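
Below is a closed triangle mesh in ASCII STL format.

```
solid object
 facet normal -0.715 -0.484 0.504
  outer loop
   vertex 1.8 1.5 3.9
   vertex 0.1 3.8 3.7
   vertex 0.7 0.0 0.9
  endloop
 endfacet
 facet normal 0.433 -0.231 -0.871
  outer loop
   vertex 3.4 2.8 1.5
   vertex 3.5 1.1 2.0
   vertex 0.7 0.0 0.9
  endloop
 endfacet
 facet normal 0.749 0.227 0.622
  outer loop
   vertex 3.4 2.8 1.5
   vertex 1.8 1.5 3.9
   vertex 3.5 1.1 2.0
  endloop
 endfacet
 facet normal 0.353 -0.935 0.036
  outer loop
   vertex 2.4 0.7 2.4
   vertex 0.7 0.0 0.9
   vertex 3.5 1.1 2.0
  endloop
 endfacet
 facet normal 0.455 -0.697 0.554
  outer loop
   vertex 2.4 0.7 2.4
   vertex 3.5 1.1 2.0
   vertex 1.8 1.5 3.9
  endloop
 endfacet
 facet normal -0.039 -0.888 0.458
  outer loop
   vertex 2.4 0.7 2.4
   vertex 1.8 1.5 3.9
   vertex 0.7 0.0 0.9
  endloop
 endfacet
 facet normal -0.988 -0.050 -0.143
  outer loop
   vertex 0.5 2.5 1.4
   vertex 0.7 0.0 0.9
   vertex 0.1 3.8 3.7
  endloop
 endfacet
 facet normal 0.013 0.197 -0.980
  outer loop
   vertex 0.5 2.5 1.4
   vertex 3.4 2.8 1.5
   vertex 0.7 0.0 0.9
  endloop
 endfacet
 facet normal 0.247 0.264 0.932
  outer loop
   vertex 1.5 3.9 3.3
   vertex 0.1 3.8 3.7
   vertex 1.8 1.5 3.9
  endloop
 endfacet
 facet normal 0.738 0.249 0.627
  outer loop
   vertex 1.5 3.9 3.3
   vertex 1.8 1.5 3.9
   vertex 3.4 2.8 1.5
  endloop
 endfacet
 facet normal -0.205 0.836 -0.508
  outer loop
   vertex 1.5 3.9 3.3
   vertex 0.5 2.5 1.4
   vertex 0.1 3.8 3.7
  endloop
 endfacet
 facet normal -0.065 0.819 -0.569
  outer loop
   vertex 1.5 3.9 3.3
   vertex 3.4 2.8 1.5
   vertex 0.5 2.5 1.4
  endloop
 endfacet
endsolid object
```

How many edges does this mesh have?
18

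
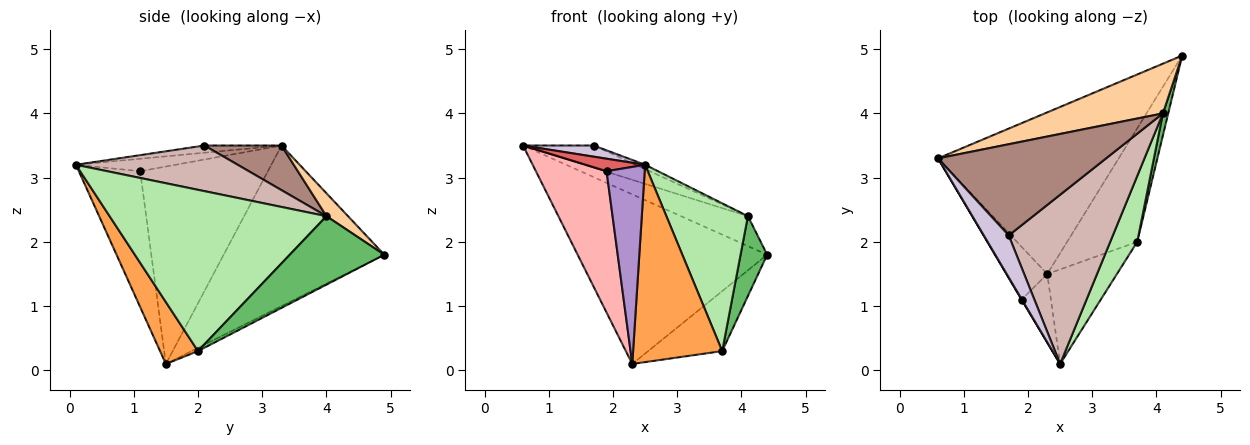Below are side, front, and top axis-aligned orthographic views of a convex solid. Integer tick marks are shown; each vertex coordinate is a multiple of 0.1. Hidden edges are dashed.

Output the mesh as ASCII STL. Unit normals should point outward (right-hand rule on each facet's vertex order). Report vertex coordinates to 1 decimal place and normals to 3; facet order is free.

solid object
 facet normal -0.523 0.617 -0.588
  outer loop
   vertex 2.3 1.5 0.1
   vertex 0.6 3.3 3.5
   vertex 4.4 4.9 1.8
  endloop
 endfacet
 facet normal -0.040 0.467 -0.883
  outer loop
   vertex 3.7 2.0 0.3
   vertex 2.3 1.5 0.1
   vertex 4.4 4.9 1.8
  endloop
 endfacet
 facet normal 0.358 -0.842 -0.403
  outer loop
   vertex 3.7 2.0 0.3
   vertex 2.5 0.1 3.2
   vertex 2.3 1.5 0.1
  endloop
 endfacet
 facet normal 0.164 0.509 0.845
  outer loop
   vertex 4.1 4.0 2.4
   vertex 4.4 4.9 1.8
   vertex 0.6 3.3 3.5
  endloop
 endfacet
 facet normal 0.960 -0.270 0.075
  outer loop
   vertex 4.1 4.0 2.4
   vertex 3.7 2.0 0.3
   vertex 4.4 4.9 1.8
  endloop
 endfacet
 facet normal 0.925 -0.348 0.155
  outer loop
   vertex 4.1 4.0 2.4
   vertex 2.5 0.1 3.2
   vertex 3.7 2.0 0.3
  endloop
 endfacet
 facet normal -0.858 -0.512 0.028
  outer loop
   vertex 1.9 1.1 3.1
   vertex 2.5 0.1 3.2
   vertex 0.6 3.3 3.5
  endloop
 endfacet
 facet normal -0.861 -0.476 -0.178
  outer loop
   vertex 1.9 1.1 3.1
   vertex 0.6 3.3 3.5
   vertex 2.3 1.5 0.1
  endloop
 endfacet
 facet normal -0.835 -0.519 -0.181
  outer loop
   vertex 1.9 1.1 3.1
   vertex 2.3 1.5 0.1
   vertex 2.5 0.1 3.2
  endloop
 endfacet
 facet normal -0.270 -0.248 0.930
  outer loop
   vertex 1.7 2.1 3.5
   vertex 0.6 3.3 3.5
   vertex 2.5 0.1 3.2
  endloop
 endfacet
 facet normal 0.250 0.229 0.941
  outer loop
   vertex 1.7 2.1 3.5
   vertex 4.1 4.0 2.4
   vertex 0.6 3.3 3.5
  endloop
 endfacet
 facet normal 0.401 0.023 0.916
  outer loop
   vertex 1.7 2.1 3.5
   vertex 2.5 0.1 3.2
   vertex 4.1 4.0 2.4
  endloop
 endfacet
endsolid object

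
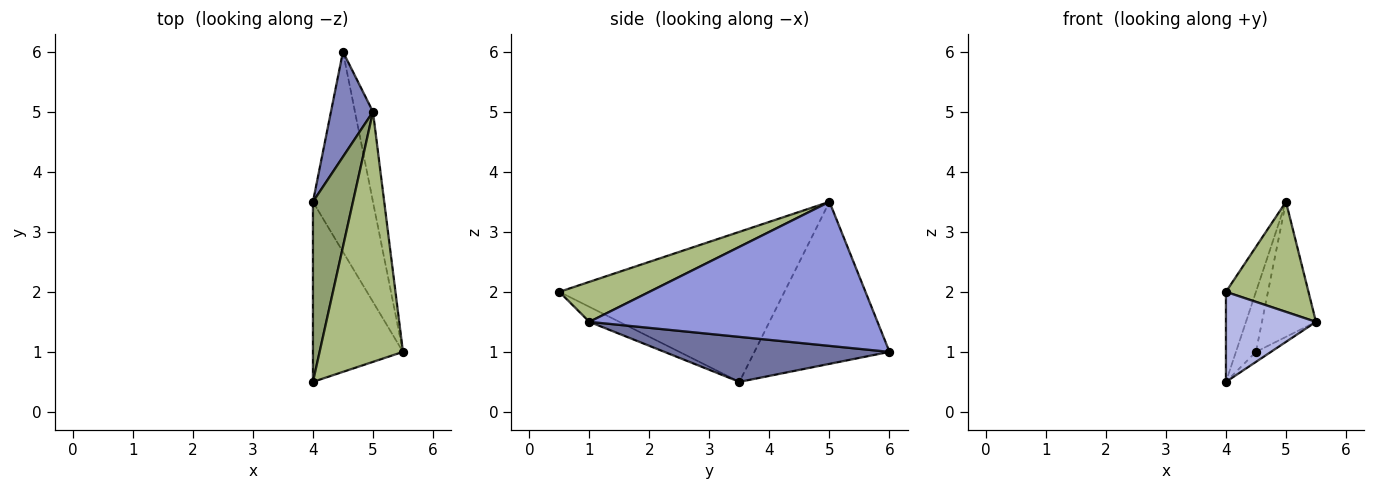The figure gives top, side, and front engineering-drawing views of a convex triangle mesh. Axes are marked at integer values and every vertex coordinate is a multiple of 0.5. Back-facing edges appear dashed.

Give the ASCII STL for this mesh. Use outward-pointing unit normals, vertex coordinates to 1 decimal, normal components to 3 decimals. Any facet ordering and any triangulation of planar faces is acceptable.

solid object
 facet normal 0.600 0.040 -0.799
  outer loop
   vertex 4.5 6.0 1.0
   vertex 5.5 1.0 1.5
   vertex 4.0 3.5 0.5
  endloop
 endfacet
 facet normal -0.958 0.142 0.248
  outer loop
   vertex 5.0 5.0 3.5
   vertex 4.5 6.0 1.0
   vertex 4.0 3.5 0.5
  endloop
 endfacet
 facet normal 0.976 0.183 -0.122
  outer loop
   vertex 5.0 5.0 3.5
   vertex 5.5 1.0 1.5
   vertex 4.5 6.0 1.0
  endloop
 endfacet
 facet normal -0.147 -0.442 -0.885
  outer loop
   vertex 4.0 0.5 2.0
   vertex 4.0 3.5 0.5
   vertex 5.5 1.0 1.5
  endloop
 endfacet
 facet normal -0.958 0.128 0.256
  outer loop
   vertex 4.0 0.5 2.0
   vertex 5.0 5.0 3.5
   vertex 4.0 3.5 0.5
  endloop
 endfacet
 facet normal 0.402 -0.369 0.838
  outer loop
   vertex 4.0 0.5 2.0
   vertex 5.5 1.0 1.5
   vertex 5.0 5.0 3.5
  endloop
 endfacet
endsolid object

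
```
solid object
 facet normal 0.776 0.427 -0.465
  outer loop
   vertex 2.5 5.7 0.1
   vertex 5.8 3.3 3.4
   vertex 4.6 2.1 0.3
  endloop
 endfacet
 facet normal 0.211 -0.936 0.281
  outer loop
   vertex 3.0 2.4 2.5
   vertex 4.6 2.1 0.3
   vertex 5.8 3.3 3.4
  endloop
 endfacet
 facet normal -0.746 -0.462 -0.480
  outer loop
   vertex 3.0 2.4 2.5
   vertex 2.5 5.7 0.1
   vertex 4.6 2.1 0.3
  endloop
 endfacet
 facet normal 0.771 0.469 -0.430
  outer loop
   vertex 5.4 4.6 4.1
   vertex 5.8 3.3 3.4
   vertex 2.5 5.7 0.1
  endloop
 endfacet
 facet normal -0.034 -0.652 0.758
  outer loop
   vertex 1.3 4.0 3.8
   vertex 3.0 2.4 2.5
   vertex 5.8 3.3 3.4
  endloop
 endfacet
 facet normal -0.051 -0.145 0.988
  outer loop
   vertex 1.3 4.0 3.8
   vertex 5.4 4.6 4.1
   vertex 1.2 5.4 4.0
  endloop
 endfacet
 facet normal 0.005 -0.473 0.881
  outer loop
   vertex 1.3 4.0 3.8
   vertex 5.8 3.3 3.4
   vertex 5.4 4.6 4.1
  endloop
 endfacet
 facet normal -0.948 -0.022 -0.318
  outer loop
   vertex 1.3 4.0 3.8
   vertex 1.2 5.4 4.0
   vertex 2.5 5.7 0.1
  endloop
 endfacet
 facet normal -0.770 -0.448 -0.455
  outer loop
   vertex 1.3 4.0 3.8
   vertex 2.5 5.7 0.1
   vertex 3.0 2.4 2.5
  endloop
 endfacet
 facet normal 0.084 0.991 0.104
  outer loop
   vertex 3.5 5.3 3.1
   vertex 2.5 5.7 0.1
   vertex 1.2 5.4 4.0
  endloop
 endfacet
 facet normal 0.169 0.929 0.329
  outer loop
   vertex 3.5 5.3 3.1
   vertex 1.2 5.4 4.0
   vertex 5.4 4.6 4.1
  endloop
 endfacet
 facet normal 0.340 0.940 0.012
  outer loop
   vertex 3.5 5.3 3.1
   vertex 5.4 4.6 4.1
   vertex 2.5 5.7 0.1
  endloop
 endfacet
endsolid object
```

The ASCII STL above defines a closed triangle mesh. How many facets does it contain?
12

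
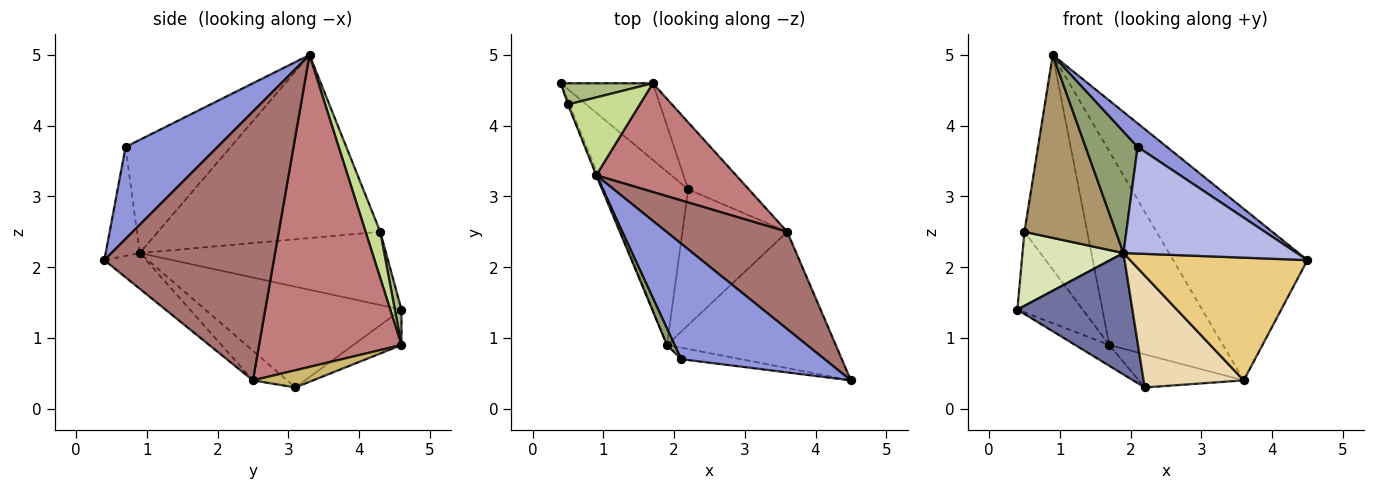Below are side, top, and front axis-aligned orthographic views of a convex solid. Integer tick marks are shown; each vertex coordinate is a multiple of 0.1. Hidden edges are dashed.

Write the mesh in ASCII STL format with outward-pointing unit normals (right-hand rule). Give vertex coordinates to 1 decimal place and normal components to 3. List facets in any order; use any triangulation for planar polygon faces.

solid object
 facet normal -0.699 -0.410 -0.585
  outer loop
   vertex 1.9 0.9 2.2
   vertex 0.4 4.6 1.4
   vertex 2.2 3.1 0.3
  endloop
 endfacet
 facet normal -0.348 0.246 -0.905
  outer loop
   vertex 1.7 4.6 0.9
   vertex 2.2 3.1 0.3
   vertex 0.4 4.6 1.4
  endloop
 endfacet
 facet normal 0.532 -0.169 0.830
  outer loop
   vertex 2.1 0.7 3.7
   vertex 4.5 0.4 2.1
   vertex 0.9 3.3 5.0
  endloop
 endfacet
 facet normal -0.192 -0.976 -0.105
  outer loop
   vertex 2.1 0.7 3.7
   vertex 1.9 0.9 2.2
   vertex 4.5 0.4 2.1
  endloop
 endfacet
 facet normal -0.895 -0.443 0.060
  outer loop
   vertex 2.1 0.7 3.7
   vertex 0.9 3.3 5.0
   vertex 1.9 0.9 2.2
  endloop
 endfacet
 facet normal 0.098 0.962 0.254
  outer loop
   vertex 0.5 4.3 2.5
   vertex 1.7 4.6 0.9
   vertex 0.4 4.6 1.4
  endloop
 endfacet
 facet normal 0.214 0.918 0.333
  outer loop
   vertex 0.5 4.3 2.5
   vertex 0.9 3.3 5.0
   vertex 1.7 4.6 0.9
  endloop
 endfacet
 facet normal -0.925 -0.379 -0.019
  outer loop
   vertex 0.5 4.3 2.5
   vertex 0.4 4.6 1.4
   vertex 1.9 0.9 2.2
  endloop
 endfacet
 facet normal -0.925 -0.380 -0.004
  outer loop
   vertex 0.5 4.3 2.5
   vertex 1.9 0.9 2.2
   vertex 0.9 3.3 5.0
  endloop
 endfacet
 facet normal 0.246 0.430 -0.869
  outer loop
   vertex 3.6 2.5 0.4
   vertex 2.2 3.1 0.3
   vertex 1.7 4.6 0.9
  endloop
 endfacet
 facet normal -0.155 -0.661 -0.734
  outer loop
   vertex 3.6 2.5 0.4
   vertex 4.5 0.4 2.1
   vertex 1.9 0.9 2.2
  endloop
 endfacet
 facet normal -0.213 -0.622 -0.754
  outer loop
   vertex 3.6 2.5 0.4
   vertex 1.9 0.9 2.2
   vertex 2.2 3.1 0.3
  endloop
 endfacet
 facet normal 0.739 0.586 0.332
  outer loop
   vertex 3.6 2.5 0.4
   vertex 0.9 3.3 5.0
   vertex 4.5 0.4 2.1
  endloop
 endfacet
 facet normal 0.738 0.589 0.331
  outer loop
   vertex 3.6 2.5 0.4
   vertex 1.7 4.6 0.9
   vertex 0.9 3.3 5.0
  endloop
 endfacet
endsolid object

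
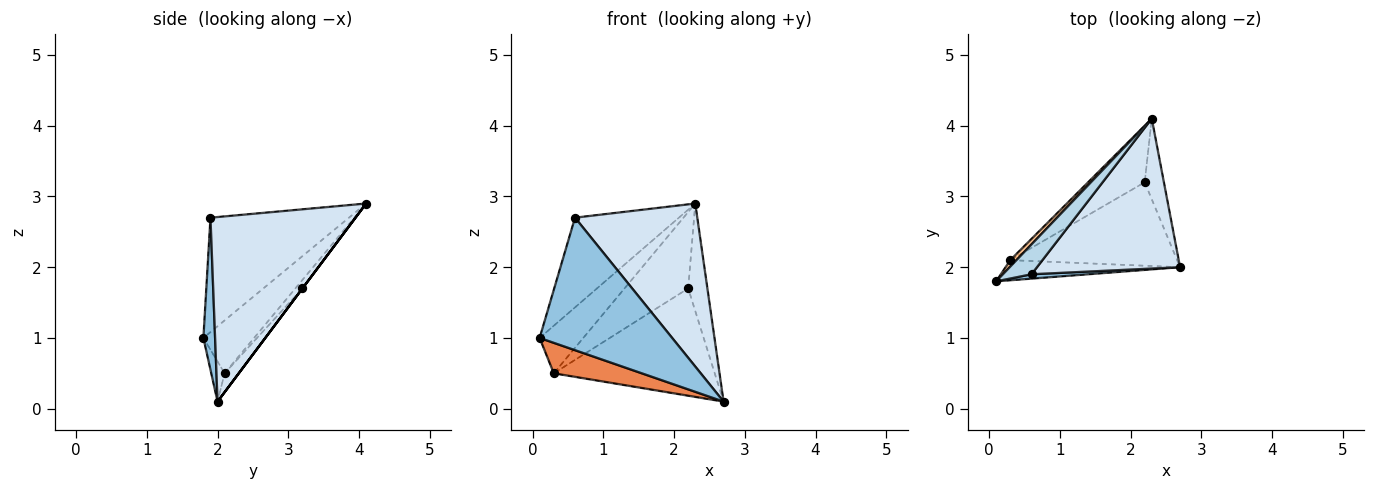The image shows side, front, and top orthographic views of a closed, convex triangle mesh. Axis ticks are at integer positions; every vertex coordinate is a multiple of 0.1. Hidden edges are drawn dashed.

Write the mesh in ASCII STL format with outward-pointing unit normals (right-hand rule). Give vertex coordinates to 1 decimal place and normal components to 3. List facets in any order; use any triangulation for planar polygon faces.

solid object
 facet normal 0.000 0.800 -0.600
  outer loop
   vertex 2.2 3.2 1.7
   vertex 2.3 4.1 2.9
   vertex 2.7 2.0 0.1
  endloop
 endfacet
 facet normal 0.088 -0.996 0.033
  outer loop
   vertex 0.6 1.9 2.7
   vertex 0.1 1.8 1.0
   vertex 2.7 2.0 0.1
  endloop
 endfacet
 facet normal -0.784 0.588 0.196
  outer loop
   vertex 0.6 1.9 2.7
   vertex 2.3 4.1 2.9
   vertex 0.1 1.8 1.0
  endloop
 endfacet
 facet normal 0.658 -0.555 0.510
  outer loop
   vertex 0.6 1.9 2.7
   vertex 2.7 2.0 0.1
   vertex 2.3 4.1 2.9
  endloop
 endfacet
 facet normal -0.126 -0.828 -0.547
  outer loop
   vertex 0.3 2.1 0.5
   vertex 2.7 2.0 0.1
   vertex 0.1 1.8 1.0
  endloop
 endfacet
 facet normal -0.069 0.788 -0.612
  outer loop
   vertex 0.3 2.1 0.5
   vertex 2.2 3.2 1.7
   vertex 2.7 2.0 0.1
  endloop
 endfacet
 facet normal -0.755 0.650 0.088
  outer loop
   vertex 0.3 2.1 0.5
   vertex 0.1 1.8 1.0
   vertex 2.3 4.1 2.9
  endloop
 endfacet
 facet normal -0.089 0.800 -0.593
  outer loop
   vertex 0.3 2.1 0.5
   vertex 2.3 4.1 2.9
   vertex 2.2 3.2 1.7
  endloop
 endfacet
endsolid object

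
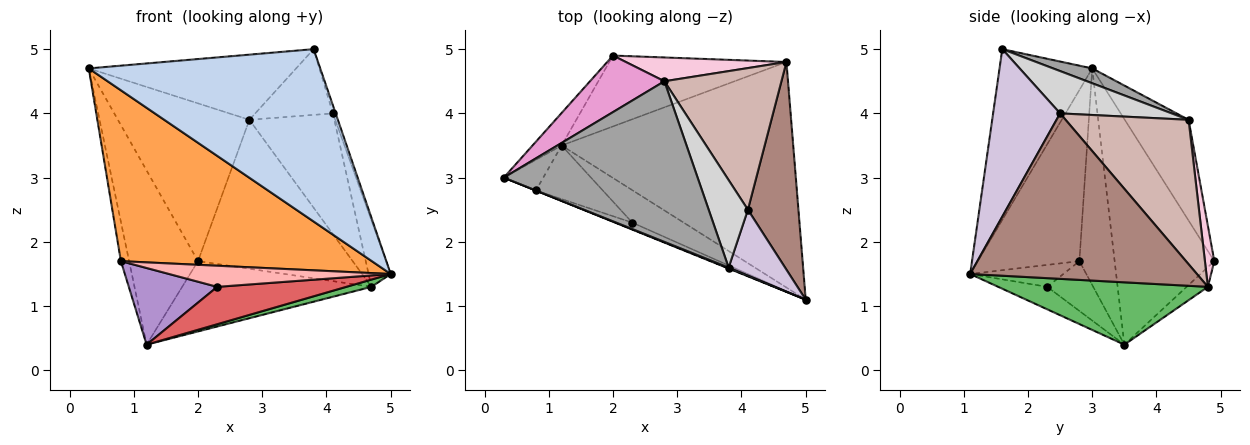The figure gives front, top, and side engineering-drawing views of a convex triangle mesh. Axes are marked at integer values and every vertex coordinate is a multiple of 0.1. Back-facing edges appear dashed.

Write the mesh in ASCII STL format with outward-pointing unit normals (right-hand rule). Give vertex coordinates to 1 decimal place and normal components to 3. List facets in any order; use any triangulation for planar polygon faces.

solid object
 facet normal -0.818 0.565 -0.105
  outer loop
   vertex 1.2 3.5 0.4
   vertex 0.3 3.0 4.7
   vertex 2.0 4.9 1.7
  endloop
 endfacet
 facet normal -0.372 -0.928 0.005
  outer loop
   vertex 3.8 1.6 5.0
   vertex 0.3 3.0 4.7
   vertex 5.0 1.1 1.5
  endloop
 endfacet
 facet normal -0.375 -0.927 -0.001
  outer loop
   vertex 0.8 2.8 1.7
   vertex 5.0 1.1 1.5
   vertex 0.3 3.0 4.7
  endloop
 endfacet
 facet normal -0.959 0.223 -0.175
  outer loop
   vertex 0.8 2.8 1.7
   vertex 0.3 3.0 4.7
   vertex 1.2 3.5 0.4
  endloop
 endfacet
 facet normal 0.260 -0.031 -0.965
  outer loop
   vertex 4.7 4.8 1.3
   vertex 5.0 1.1 1.5
   vertex 1.2 3.5 0.4
  endloop
 endfacet
 facet normal -0.079 0.702 -0.708
  outer loop
   vertex 4.7 4.8 1.3
   vertex 1.2 3.5 0.4
   vertex 2.0 4.9 1.7
  endloop
 endfacet
 facet normal -0.276 -0.726 -0.630
  outer loop
   vertex 2.3 2.3 1.3
   vertex 1.2 3.5 0.4
   vertex 5.0 1.1 1.5
  endloop
 endfacet
 facet normal -0.371 -0.883 -0.288
  outer loop
   vertex 2.3 2.3 1.3
   vertex 5.0 1.1 1.5
   vertex 0.8 2.8 1.7
  endloop
 endfacet
 facet normal -0.392 -0.754 -0.527
  outer loop
   vertex 2.3 2.3 1.3
   vertex 0.8 2.8 1.7
   vertex 1.2 3.5 0.4
  endloop
 endfacet
 facet normal 0.947 0.039 0.319
  outer loop
   vertex 4.1 2.5 4.0
   vertex 3.8 1.6 5.0
   vertex 5.0 1.1 1.5
  endloop
 endfacet
 facet normal 0.952 0.093 0.291
  outer loop
   vertex 4.1 2.5 4.0
   vertex 5.0 1.1 1.5
   vertex 4.7 4.8 1.3
  endloop
 endfacet
 facet normal 0.685 0.473 0.555
  outer loop
   vertex 2.8 4.5 3.9
   vertex 4.1 2.5 4.0
   vertex 4.7 4.8 1.3
  endloop
 endfacet
 facet normal -0.416 0.856 0.307
  outer loop
   vertex 2.8 4.5 3.9
   vertex 2.0 4.9 1.7
   vertex 0.3 3.0 4.7
  endloop
 endfacet
 facet normal 0.060 0.986 0.157
  outer loop
   vertex 2.8 4.5 3.9
   vertex 4.7 4.8 1.3
   vertex 2.0 4.9 1.7
  endloop
 endfacet
 facet normal 0.071 0.375 0.924
  outer loop
   vertex 2.8 4.5 3.9
   vertex 0.3 3.0 4.7
   vertex 3.8 1.6 5.0
  endloop
 endfacet
 facet normal 0.653 0.455 0.605
  outer loop
   vertex 2.8 4.5 3.9
   vertex 3.8 1.6 5.0
   vertex 4.1 2.5 4.0
  endloop
 endfacet
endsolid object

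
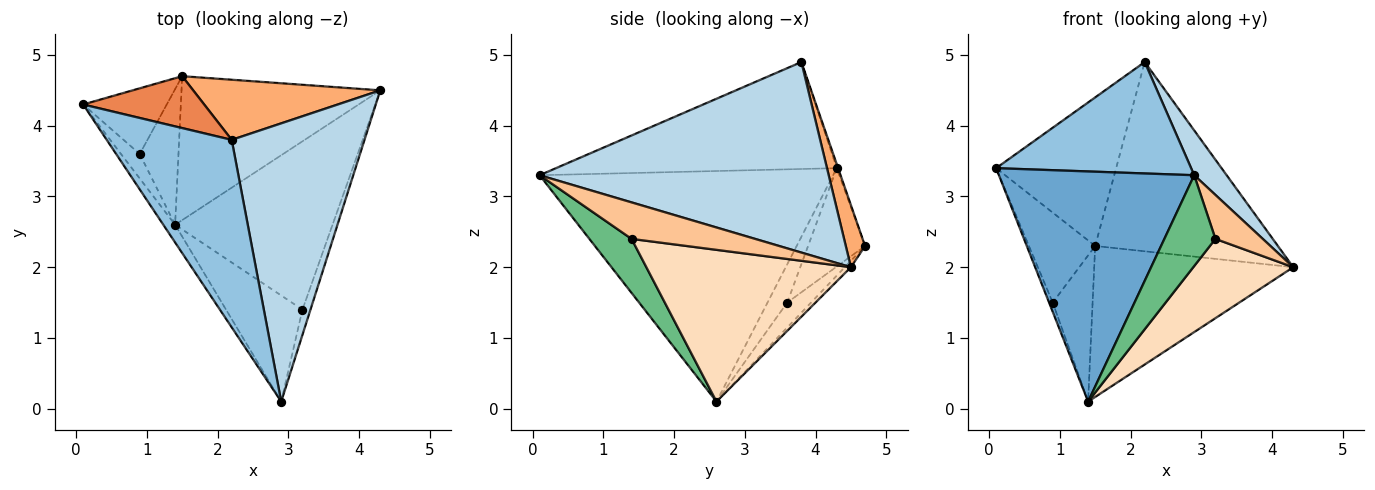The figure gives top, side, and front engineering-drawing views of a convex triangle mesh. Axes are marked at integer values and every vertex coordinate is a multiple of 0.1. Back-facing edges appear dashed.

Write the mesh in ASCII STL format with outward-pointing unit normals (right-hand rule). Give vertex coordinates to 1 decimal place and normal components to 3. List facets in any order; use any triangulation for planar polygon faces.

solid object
 facet normal -0.832 -0.553 -0.043
  outer loop
   vertex 1.4 2.6 0.1
   vertex 2.9 0.1 3.3
   vertex 0.1 4.3 3.4
  endloop
 endfacet
 facet normal -0.593 -0.412 0.692
  outer loop
   vertex 2.2 3.8 4.9
   vertex 0.1 4.3 3.4
   vertex 2.9 0.1 3.3
  endloop
 endfacet
 facet normal 0.817 -0.092 0.569
  outer loop
   vertex 2.2 3.8 4.9
   vertex 2.9 0.1 3.3
   vertex 4.3 4.5 2.0
  endloop
 endfacet
 facet normal -0.022 0.724 -0.690
  outer loop
   vertex 1.5 4.7 2.3
   vertex 4.3 4.5 2.0
   vertex 1.4 2.6 0.1
  endloop
 endfacet
 facet normal -0.011 0.944 0.330
  outer loop
   vertex 1.5 4.7 2.3
   vertex 0.1 4.3 3.4
   vertex 2.2 3.8 4.9
  endloop
 endfacet
 facet normal 0.100 0.948 0.301
  outer loop
   vertex 1.5 4.7 2.3
   vertex 2.2 3.8 4.9
   vertex 4.3 4.5 2.0
  endloop
 endfacet
 facet normal 0.915 -0.351 -0.201
  outer loop
   vertex 3.2 1.4 2.4
   vertex 4.3 4.5 2.0
   vertex 2.9 0.1 3.3
  endloop
 endfacet
 facet normal 0.657 -0.321 -0.682
  outer loop
   vertex 3.2 1.4 2.4
   vertex 1.4 2.6 0.1
   vertex 4.3 4.5 2.0
  endloop
 endfacet
 facet normal 0.473 -0.573 -0.669
  outer loop
   vertex 3.2 1.4 2.4
   vertex 2.9 0.1 3.3
   vertex 1.4 2.6 0.1
  endloop
 endfacet
 facet normal -0.886 0.164 -0.433
  outer loop
   vertex 0.9 3.6 1.5
   vertex 1.4 2.6 0.1
   vertex 0.1 4.3 3.4
  endloop
 endfacet
 facet normal -0.570 0.663 -0.485
  outer loop
   vertex 0.9 3.6 1.5
   vertex 0.1 4.3 3.4
   vertex 1.5 4.7 2.3
  endloop
 endfacet
 facet normal -0.401 0.672 -0.623
  outer loop
   vertex 0.9 3.6 1.5
   vertex 1.5 4.7 2.3
   vertex 1.4 2.6 0.1
  endloop
 endfacet
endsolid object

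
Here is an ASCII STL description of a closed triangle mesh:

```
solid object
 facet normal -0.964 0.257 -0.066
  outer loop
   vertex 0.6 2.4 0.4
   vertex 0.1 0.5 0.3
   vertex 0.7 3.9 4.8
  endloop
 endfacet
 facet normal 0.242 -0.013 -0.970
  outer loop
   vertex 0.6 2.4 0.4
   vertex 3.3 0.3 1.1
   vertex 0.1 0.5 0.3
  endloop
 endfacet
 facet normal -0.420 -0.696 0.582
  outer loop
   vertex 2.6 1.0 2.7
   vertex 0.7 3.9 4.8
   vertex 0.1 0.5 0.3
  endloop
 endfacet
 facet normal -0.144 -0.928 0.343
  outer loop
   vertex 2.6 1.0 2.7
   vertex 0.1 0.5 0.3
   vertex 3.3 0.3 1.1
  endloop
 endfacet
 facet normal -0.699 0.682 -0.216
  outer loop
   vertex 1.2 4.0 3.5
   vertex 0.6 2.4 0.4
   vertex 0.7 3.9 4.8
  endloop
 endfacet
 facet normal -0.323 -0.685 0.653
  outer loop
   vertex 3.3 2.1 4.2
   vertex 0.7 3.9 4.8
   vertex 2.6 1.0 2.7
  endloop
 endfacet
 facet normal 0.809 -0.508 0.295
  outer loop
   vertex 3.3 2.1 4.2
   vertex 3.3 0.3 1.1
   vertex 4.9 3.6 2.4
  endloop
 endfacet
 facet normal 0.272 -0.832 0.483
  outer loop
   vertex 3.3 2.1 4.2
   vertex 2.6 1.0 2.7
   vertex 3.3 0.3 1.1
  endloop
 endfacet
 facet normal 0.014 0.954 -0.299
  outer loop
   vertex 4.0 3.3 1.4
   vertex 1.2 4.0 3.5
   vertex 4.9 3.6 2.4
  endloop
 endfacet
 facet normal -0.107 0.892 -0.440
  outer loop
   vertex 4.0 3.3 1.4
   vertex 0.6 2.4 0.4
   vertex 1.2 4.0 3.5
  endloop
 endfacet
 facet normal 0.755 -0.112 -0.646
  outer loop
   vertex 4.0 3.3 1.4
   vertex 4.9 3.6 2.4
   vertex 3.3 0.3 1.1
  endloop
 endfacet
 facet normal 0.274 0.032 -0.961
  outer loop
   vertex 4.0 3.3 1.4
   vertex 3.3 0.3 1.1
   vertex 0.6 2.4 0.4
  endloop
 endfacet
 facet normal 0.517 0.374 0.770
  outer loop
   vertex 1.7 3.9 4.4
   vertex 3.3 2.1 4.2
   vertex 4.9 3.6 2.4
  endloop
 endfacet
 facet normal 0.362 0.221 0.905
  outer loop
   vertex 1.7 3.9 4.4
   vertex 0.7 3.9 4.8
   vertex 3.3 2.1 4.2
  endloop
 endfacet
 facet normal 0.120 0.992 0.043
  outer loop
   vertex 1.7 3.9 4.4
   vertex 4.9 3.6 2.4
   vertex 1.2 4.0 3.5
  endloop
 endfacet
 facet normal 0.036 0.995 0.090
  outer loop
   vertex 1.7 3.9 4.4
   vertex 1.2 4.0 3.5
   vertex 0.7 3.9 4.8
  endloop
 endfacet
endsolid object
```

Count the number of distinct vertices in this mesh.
10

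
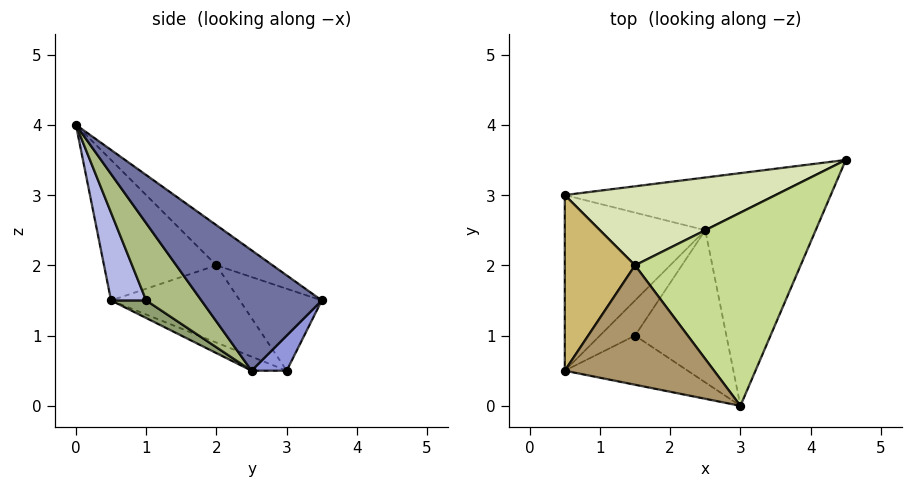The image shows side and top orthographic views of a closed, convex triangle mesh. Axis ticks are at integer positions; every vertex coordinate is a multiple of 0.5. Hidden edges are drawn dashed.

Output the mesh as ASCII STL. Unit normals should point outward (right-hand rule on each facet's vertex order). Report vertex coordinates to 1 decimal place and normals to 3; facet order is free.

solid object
 facet normal 0.576 -0.624 -0.528
  outer loop
   vertex 2.5 2.5 0.5
   vertex 4.5 3.5 1.5
   vertex 3.0 0.0 4.0
  endloop
 endfacet
 facet normal -0.092 -0.370 -0.925
  outer loop
   vertex 0.5 3.0 0.5
   vertex 2.5 2.5 0.5
   vertex 0.5 0.5 1.5
  endloop
 endfacet
 facet normal 0.137 0.549 -0.824
  outer loop
   vertex 0.5 3.0 0.5
   vertex 4.5 3.5 1.5
   vertex 2.5 2.5 0.5
  endloop
 endfacet
 facet normal 0.379 -0.758 -0.531
  outer loop
   vertex 1.5 1.0 1.5
   vertex 3.0 0.0 4.0
   vertex 0.5 0.5 1.5
  endloop
 endfacet
 facet normal 0.333 -0.667 -0.667
  outer loop
   vertex 1.5 1.0 1.5
   vertex 0.5 0.5 1.5
   vertex 2.5 2.5 0.5
  endloop
 endfacet
 facet normal 0.471 -0.685 -0.556
  outer loop
   vertex 1.5 1.0 1.5
   vertex 2.5 2.5 0.5
   vertex 3.0 0.0 4.0
  endloop
 endfacet
 facet normal -0.184 0.622 0.761
  outer loop
   vertex 1.5 2.0 2.0
   vertex 3.0 0.0 4.0
   vertex 4.5 3.5 1.5
  endloop
 endfacet
 facet normal -0.252 0.719 0.647
  outer loop
   vertex 1.5 2.0 2.0
   vertex 4.5 3.5 1.5
   vertex 0.5 3.0 0.5
  endloop
 endfacet
 facet normal -0.670 0.209 0.712
  outer loop
   vertex 1.5 2.0 2.0
   vertex 0.5 0.5 1.5
   vertex 3.0 0.0 4.0
  endloop
 endfacet
 facet normal -0.715 0.260 0.650
  outer loop
   vertex 1.5 2.0 2.0
   vertex 0.5 3.0 0.5
   vertex 0.5 0.5 1.5
  endloop
 endfacet
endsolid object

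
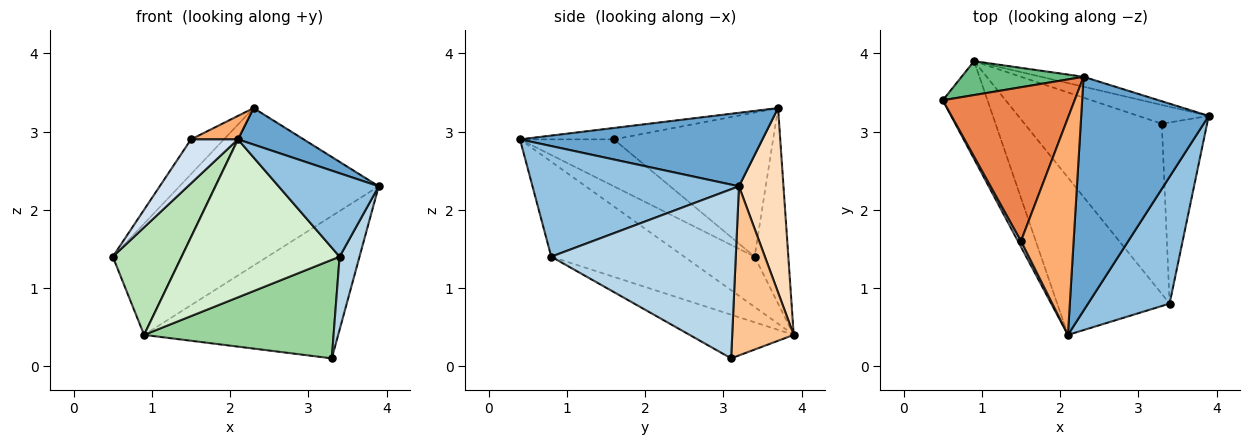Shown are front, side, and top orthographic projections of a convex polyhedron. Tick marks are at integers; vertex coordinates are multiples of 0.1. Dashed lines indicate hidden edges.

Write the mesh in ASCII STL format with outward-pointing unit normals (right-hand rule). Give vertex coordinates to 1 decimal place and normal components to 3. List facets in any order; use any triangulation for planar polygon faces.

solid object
 facet normal 0.495 -0.134 0.859
  outer loop
   vertex 2.3 3.7 3.3
   vertex 2.1 0.4 2.9
   vertex 3.9 3.2 2.3
  endloop
 endfacet
 facet normal 0.750 -0.364 0.553
  outer loop
   vertex 3.4 0.8 1.4
   vertex 3.9 3.2 2.3
   vertex 2.1 0.4 2.9
  endloop
 endfacet
 facet normal 0.961 -0.104 -0.257
  outer loop
   vertex 3.4 0.8 1.4
   vertex 3.3 3.1 0.1
   vertex 3.9 3.2 2.3
  endloop
 endfacet
 facet normal -0.893 -0.446 0.060
  outer loop
   vertex 1.5 1.6 2.9
   vertex 0.5 3.4 1.4
   vertex 2.1 0.4 2.9
  endloop
 endfacet
 facet normal -0.729 0.151 0.667
  outer loop
   vertex 1.5 1.6 2.9
   vertex 2.3 3.7 3.3
   vertex 0.5 3.4 1.4
  endloop
 endfacet
 facet normal -0.210 -0.105 0.972
  outer loop
   vertex 1.5 1.6 2.9
   vertex 2.1 0.4 2.9
   vertex 2.3 3.7 3.3
  endloop
 endfacet
 facet normal 0.300 0.946 -0.125
  outer loop
   vertex 0.9 3.9 0.4
   vertex 3.9 3.2 2.3
   vertex 3.3 3.1 0.1
  endloop
 endfacet
 facet normal 0.263 0.963 -0.061
  outer loop
   vertex 0.9 3.9 0.4
   vertex 2.3 3.7 3.3
   vertex 3.9 3.2 2.3
  endloop
 endfacet
 facet normal -0.423 0.867 0.264
  outer loop
   vertex 0.9 3.9 0.4
   vertex 0.5 3.4 1.4
   vertex 2.3 3.7 3.3
  endloop
 endfacet
 facet normal -0.265 -0.483 -0.834
  outer loop
   vertex 0.9 3.9 0.4
   vertex 3.3 3.1 0.1
   vertex 3.4 0.8 1.4
  endloop
 endfacet
 facet normal -0.603 -0.590 -0.536
  outer loop
   vertex 0.9 3.9 0.4
   vertex 2.1 0.4 2.9
   vertex 0.5 3.4 1.4
  endloop
 endfacet
 facet normal -0.512 -0.609 -0.606
  outer loop
   vertex 0.9 3.9 0.4
   vertex 3.4 0.8 1.4
   vertex 2.1 0.4 2.9
  endloop
 endfacet
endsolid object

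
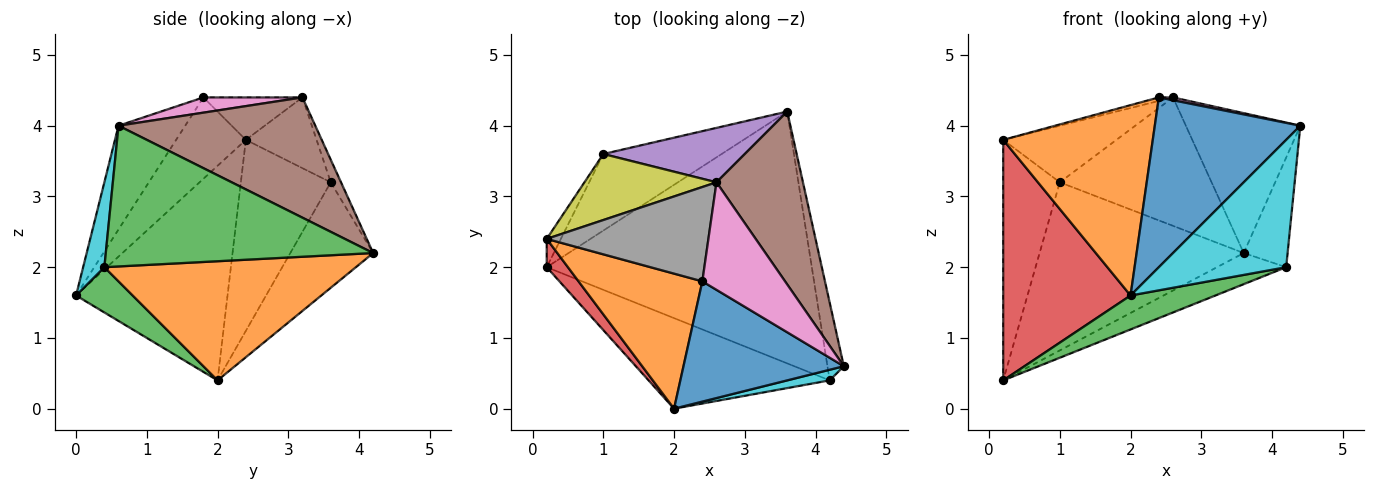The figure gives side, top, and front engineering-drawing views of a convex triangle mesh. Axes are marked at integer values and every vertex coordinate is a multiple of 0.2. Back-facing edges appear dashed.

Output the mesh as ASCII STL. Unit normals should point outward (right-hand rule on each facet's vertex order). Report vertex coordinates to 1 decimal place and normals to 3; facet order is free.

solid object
 facet normal -0.347 0.854 -0.389
  outer loop
   vertex 1.0 3.6 3.2
   vertex 3.6 4.2 2.2
   vertex 0.2 2.0 0.4
  endloop
 endfacet
 facet normal 0.407 0.112 -0.906
  outer loop
   vertex 4.2 0.4 2.0
   vertex 0.2 2.0 0.4
   vertex 3.6 4.2 2.2
  endloop
 endfacet
 facet normal 0.980 0.161 -0.114
  outer loop
   vertex 4.2 0.4 2.0
   vertex 3.6 4.2 2.2
   vertex 4.4 0.6 4.0
  endloop
 endfacet
 facet normal -0.845 0.532 -0.063
  outer loop
   vertex 0.2 2.4 3.8
   vertex 1.0 3.6 3.2
   vertex 0.2 2.0 0.4
  endloop
 endfacet
 facet normal -0.062 0.919 0.389
  outer loop
   vertex 2.6 3.2 4.4
   vertex 3.6 4.2 2.2
   vertex 1.0 3.6 3.2
  endloop
 endfacet
 facet normal 0.734 0.427 0.528
  outer loop
   vertex 2.6 3.2 4.4
   vertex 4.4 0.6 4.0
   vertex 3.6 4.2 2.2
  endloop
 endfacet
 facet normal 0.181 -0.026 0.983
  outer loop
   vertex 2.6 3.2 4.4
   vertex 2.4 1.8 4.4
   vertex 4.4 0.6 4.0
  endloop
 endfacet
 facet normal -0.254 0.036 0.967
  outer loop
   vertex 2.6 3.2 4.4
   vertex 0.2 2.4 3.8
   vertex 2.4 1.8 4.4
  endloop
 endfacet
 facet normal -0.377 0.603 0.703
  outer loop
   vertex 2.6 3.2 4.4
   vertex 1.0 3.6 3.2
   vertex 0.2 2.4 3.8
  endloop
 endfacet
 facet normal 0.164 -0.983 0.082
  outer loop
   vertex 2.0 0.0 1.6
   vertex 4.2 0.4 2.0
   vertex 4.4 0.6 4.0
  endloop
 endfacet
 facet normal -0.350 -0.764 0.541
  outer loop
   vertex 2.0 0.0 1.6
   vertex 4.4 0.6 4.0
   vertex 2.4 1.8 4.4
  endloop
 endfacet
 facet normal -0.355 -0.762 0.541
  outer loop
   vertex 2.0 0.0 1.6
   vertex 2.4 1.8 4.4
   vertex 0.2 2.4 3.8
  endloop
 endfacet
 facet normal 0.228 -0.342 -0.912
  outer loop
   vertex 2.0 0.0 1.6
   vertex 0.2 2.0 0.4
   vertex 4.2 0.4 2.0
  endloop
 endfacet
 facet normal -0.763 -0.642 0.075
  outer loop
   vertex 2.0 0.0 1.6
   vertex 0.2 2.4 3.8
   vertex 0.2 2.0 0.4
  endloop
 endfacet
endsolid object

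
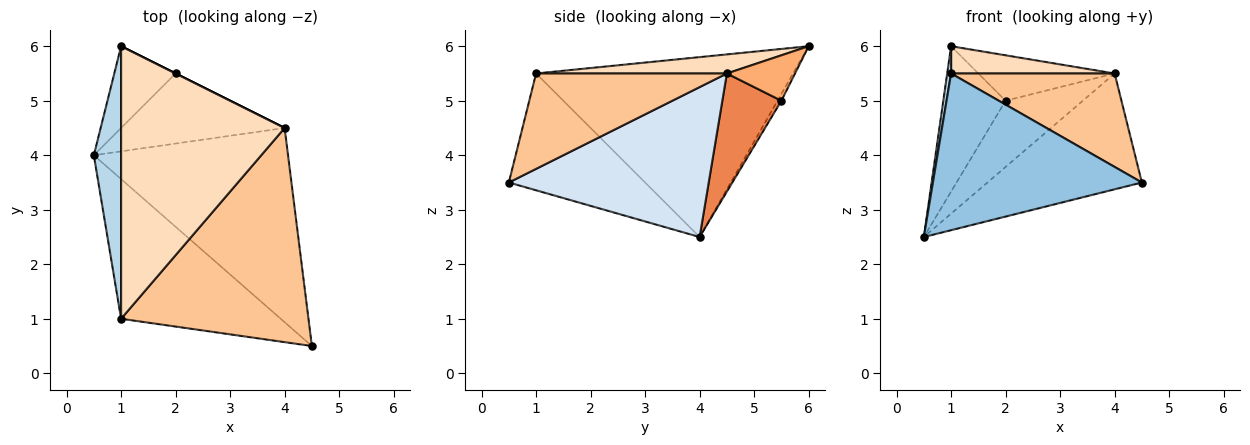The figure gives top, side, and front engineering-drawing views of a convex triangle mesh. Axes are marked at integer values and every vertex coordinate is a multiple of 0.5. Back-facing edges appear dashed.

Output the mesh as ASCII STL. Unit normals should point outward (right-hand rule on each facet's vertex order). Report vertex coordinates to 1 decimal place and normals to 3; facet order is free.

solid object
 facet normal -0.054 0.870 -0.490
  outer loop
   vertex 2.0 5.5 5.0
   vertex 0.5 4.0 2.5
   vertex 1.0 6.0 6.0
  endloop
 endfacet
 facet normal -0.438 -0.671 -0.598
  outer loop
   vertex 1.0 1.0 5.5
   vertex 0.5 4.0 2.5
   vertex 4.5 0.5 3.5
  endloop
 endfacet
 facet normal -0.989 -0.015 0.150
  outer loop
   vertex 1.0 1.0 5.5
   vertex 1.0 6.0 6.0
   vertex 0.5 4.0 2.5
  endloop
 endfacet
 facet normal 0.553 0.427 -0.716
  outer loop
   vertex 4.0 4.5 5.5
   vertex 4.5 0.5 3.5
   vertex 0.5 4.0 2.5
  endloop
 endfacet
 facet normal 0.465 0.608 -0.644
  outer loop
   vertex 4.0 4.5 5.5
   vertex 0.5 4.0 2.5
   vertex 2.0 5.5 5.0
  endloop
 endfacet
 facet normal 0.447 0.894 0.000
  outer loop
   vertex 4.0 4.5 5.5
   vertex 2.0 5.5 5.0
   vertex 1.0 6.0 6.0
  endloop
 endfacet
 facet normal 0.423 -0.362 0.831
  outer loop
   vertex 4.0 4.5 5.5
   vertex 1.0 1.0 5.5
   vertex 4.5 0.5 3.5
  endloop
 endfacet
 facet normal 0.115 -0.099 0.988
  outer loop
   vertex 4.0 4.5 5.5
   vertex 1.0 6.0 6.0
   vertex 1.0 1.0 5.5
  endloop
 endfacet
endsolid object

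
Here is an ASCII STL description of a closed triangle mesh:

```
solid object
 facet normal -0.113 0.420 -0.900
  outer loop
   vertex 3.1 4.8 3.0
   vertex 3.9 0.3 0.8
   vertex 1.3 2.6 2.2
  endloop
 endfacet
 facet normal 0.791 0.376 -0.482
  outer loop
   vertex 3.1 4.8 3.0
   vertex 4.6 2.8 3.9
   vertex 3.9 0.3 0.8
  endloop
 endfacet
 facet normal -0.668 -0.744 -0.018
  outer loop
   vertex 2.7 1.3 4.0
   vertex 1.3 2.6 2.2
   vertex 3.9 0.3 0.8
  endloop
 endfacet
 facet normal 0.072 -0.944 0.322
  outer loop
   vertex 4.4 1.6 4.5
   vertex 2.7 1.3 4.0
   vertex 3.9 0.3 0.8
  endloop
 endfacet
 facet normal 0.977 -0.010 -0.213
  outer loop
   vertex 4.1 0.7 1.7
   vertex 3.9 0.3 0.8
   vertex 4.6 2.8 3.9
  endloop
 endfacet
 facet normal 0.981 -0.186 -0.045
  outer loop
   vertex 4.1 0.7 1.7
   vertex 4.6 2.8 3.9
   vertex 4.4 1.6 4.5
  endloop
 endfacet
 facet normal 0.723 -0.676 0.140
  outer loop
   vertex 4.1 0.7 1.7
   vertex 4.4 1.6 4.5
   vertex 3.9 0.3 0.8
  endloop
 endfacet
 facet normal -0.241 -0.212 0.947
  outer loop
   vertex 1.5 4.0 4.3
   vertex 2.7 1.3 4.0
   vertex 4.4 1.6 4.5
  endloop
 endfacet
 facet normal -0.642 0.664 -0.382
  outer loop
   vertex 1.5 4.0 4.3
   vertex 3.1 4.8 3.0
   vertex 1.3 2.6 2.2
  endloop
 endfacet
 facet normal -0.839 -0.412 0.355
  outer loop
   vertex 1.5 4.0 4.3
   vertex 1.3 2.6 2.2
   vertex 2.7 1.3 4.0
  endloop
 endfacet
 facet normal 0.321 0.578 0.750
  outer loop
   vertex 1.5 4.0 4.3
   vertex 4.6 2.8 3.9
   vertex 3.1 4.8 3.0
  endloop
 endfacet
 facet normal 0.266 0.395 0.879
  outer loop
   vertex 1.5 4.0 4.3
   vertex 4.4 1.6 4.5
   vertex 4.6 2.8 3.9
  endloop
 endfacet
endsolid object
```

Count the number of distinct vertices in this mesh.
8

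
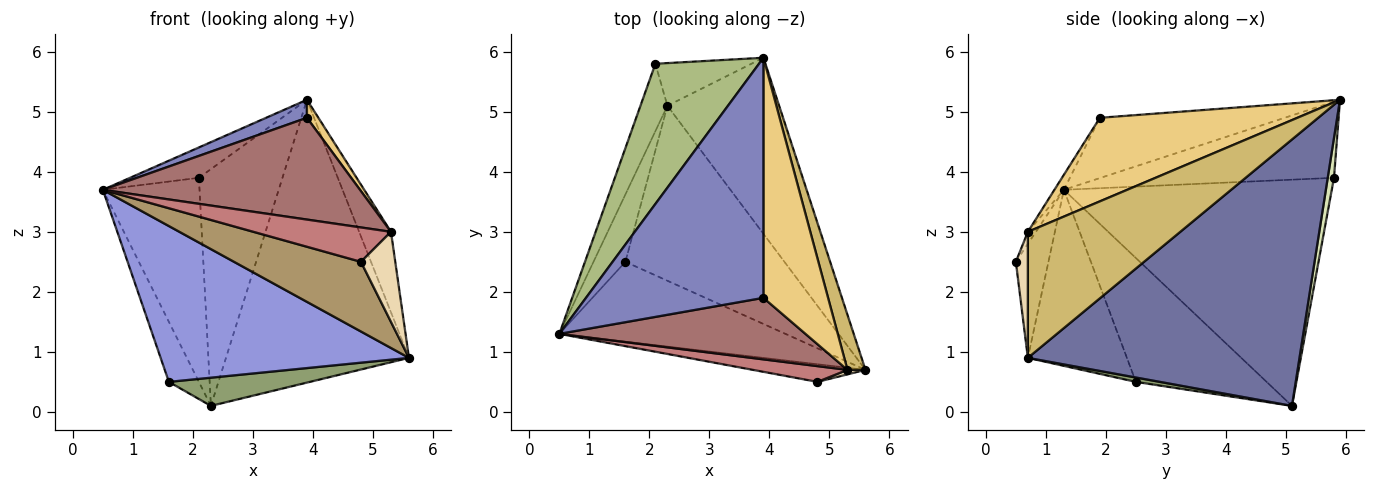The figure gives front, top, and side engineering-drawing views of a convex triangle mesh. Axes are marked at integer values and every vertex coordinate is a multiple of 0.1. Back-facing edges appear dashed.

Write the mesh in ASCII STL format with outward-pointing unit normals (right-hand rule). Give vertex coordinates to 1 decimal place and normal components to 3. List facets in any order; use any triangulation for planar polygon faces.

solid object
 facet normal 0.783 0.528 -0.329
  outer loop
   vertex 2.3 5.1 0.1
   vertex 3.9 5.9 5.2
   vertex 5.6 0.7 0.9
  endloop
 endfacet
 facet normal -0.321 -0.071 0.944
  outer loop
   vertex 3.9 1.9 4.9
   vertex 3.9 5.9 5.2
   vertex 0.5 1.3 3.7
  endloop
 endfacet
 facet normal -0.335 -0.839 -0.430
  outer loop
   vertex 1.6 2.5 0.5
   vertex 5.6 0.7 0.9
   vertex 0.5 1.3 3.7
  endloop
 endfacet
 facet normal -0.945 0.217 -0.244
  outer loop
   vertex 1.6 2.5 0.5
   vertex 0.5 1.3 3.7
   vertex 2.3 5.1 0.1
  endloop
 endfacet
 facet normal 0.027 -0.159 -0.987
  outer loop
   vertex 1.6 2.5 0.5
   vertex 2.3 5.1 0.1
   vertex 5.6 0.7 0.9
  endloop
 endfacet
 facet normal -0.583 0.172 0.794
  outer loop
   vertex 2.1 5.8 3.9
   vertex 0.5 1.3 3.7
   vertex 3.9 5.9 5.2
  endloop
 endfacet
 facet normal -0.935 0.337 -0.111
  outer loop
   vertex 2.1 5.8 3.9
   vertex 2.3 5.1 0.1
   vertex 0.5 1.3 3.7
  endloop
 endfacet
 facet normal 0.073 0.981 -0.177
  outer loop
   vertex 2.1 5.8 3.9
   vertex 3.9 5.9 5.2
   vertex 2.3 5.1 0.1
  endloop
 endfacet
 facet normal -0.242 -0.941 -0.238
  outer loop
   vertex 4.8 0.5 2.5
   vertex 0.5 1.3 3.7
   vertex 5.6 0.7 0.9
  endloop
 endfacet
 facet normal 0.969 0.202 0.138
  outer loop
   vertex 5.3 0.7 3.0
   vertex 5.6 0.7 0.9
   vertex 3.9 5.9 5.2
  endloop
 endfacet
 facet normal 0.790 -0.046 0.611
  outer loop
   vertex 5.3 0.7 3.0
   vertex 3.9 5.9 5.2
   vertex 3.9 1.9 4.9
  endloop
 endfacet
 facet normal 0.330 -0.943 0.047
  outer loop
   vertex 5.3 0.7 3.0
   vertex 4.8 0.5 2.5
   vertex 5.6 0.7 0.9
  endloop
 endfacet
 facet normal -0.032 -0.855 0.517
  outer loop
   vertex 5.3 0.7 3.0
   vertex 3.9 1.9 4.9
   vertex 0.5 1.3 3.7
  endloop
 endfacet
 facet normal -0.053 -0.908 0.416
  outer loop
   vertex 5.3 0.7 3.0
   vertex 0.5 1.3 3.7
   vertex 4.8 0.5 2.5
  endloop
 endfacet
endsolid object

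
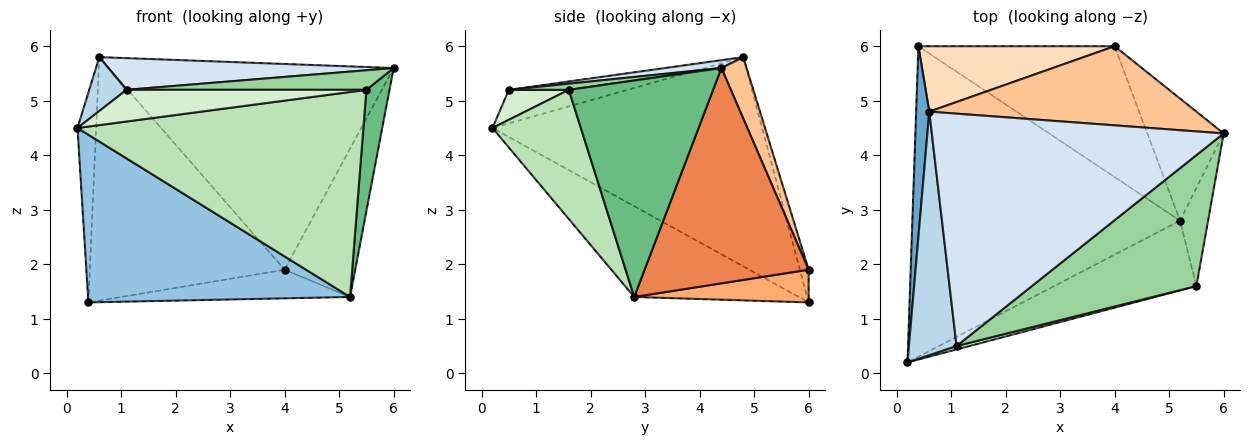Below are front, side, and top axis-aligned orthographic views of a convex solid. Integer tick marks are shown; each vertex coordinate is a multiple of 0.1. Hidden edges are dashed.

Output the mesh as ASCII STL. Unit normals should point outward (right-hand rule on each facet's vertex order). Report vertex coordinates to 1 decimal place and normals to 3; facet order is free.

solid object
 facet normal -0.996 0.069 0.063
  outer loop
   vertex 0.6 4.8 5.8
   vertex 0.4 6.0 1.3
   vertex 0.2 0.2 4.5
  endloop
 endfacet
 facet normal -0.286 -0.455 -0.843
  outer loop
   vertex 5.2 2.8 1.4
   vertex 0.2 0.2 4.5
   vertex 0.4 6.0 1.3
  endloop
 endfacet
 facet normal -0.566 -0.178 0.805
  outer loop
   vertex 1.1 0.5 5.2
   vertex 0.6 4.8 5.8
   vertex 0.2 0.2 4.5
  endloop
 endfacet
 facet normal 0.027 -0.135 0.990
  outer loop
   vertex 1.1 0.5 5.2
   vertex 6.0 4.4 5.6
   vertex 0.6 4.8 5.8
  endloop
 endfacet
 facet normal 0.873 0.376 -0.310
  outer loop
   vertex 4.0 6.0 1.9
   vertex 6.0 4.4 5.6
   vertex 5.2 2.8 1.4
  endloop
 endfacet
 facet normal 0.161 0.211 -0.964
  outer loop
   vertex 4.0 6.0 1.9
   vertex 5.2 2.8 1.4
   vertex 0.4 6.0 1.3
  endloop
 endfacet
 facet normal 0.082 0.930 0.358
  outer loop
   vertex 4.0 6.0 1.9
   vertex 0.6 4.8 5.8
   vertex 6.0 4.4 5.6
  endloop
 endfacet
 facet normal -0.043 0.965 0.259
  outer loop
   vertex 4.0 6.0 1.9
   vertex 0.4 6.0 1.3
   vertex 0.6 4.8 5.8
  endloop
 endfacet
 facet normal 0.979 -0.157 -0.127
  outer loop
   vertex 5.5 1.6 5.2
   vertex 5.2 2.8 1.4
   vertex 6.0 4.4 5.6
  endloop
 endfacet
 facet normal 0.037 -0.148 0.988
  outer loop
   vertex 5.5 1.6 5.2
   vertex 6.0 4.4 5.6
   vertex 1.1 0.5 5.2
  endloop
 endfacet
 facet normal 0.281 -0.909 -0.309
  outer loop
   vertex 5.5 1.6 5.2
   vertex 0.2 0.2 4.5
   vertex 5.2 2.8 1.4
  endloop
 endfacet
 facet normal 0.241 -0.965 0.103
  outer loop
   vertex 5.5 1.6 5.2
   vertex 1.1 0.5 5.2
   vertex 0.2 0.2 4.5
  endloop
 endfacet
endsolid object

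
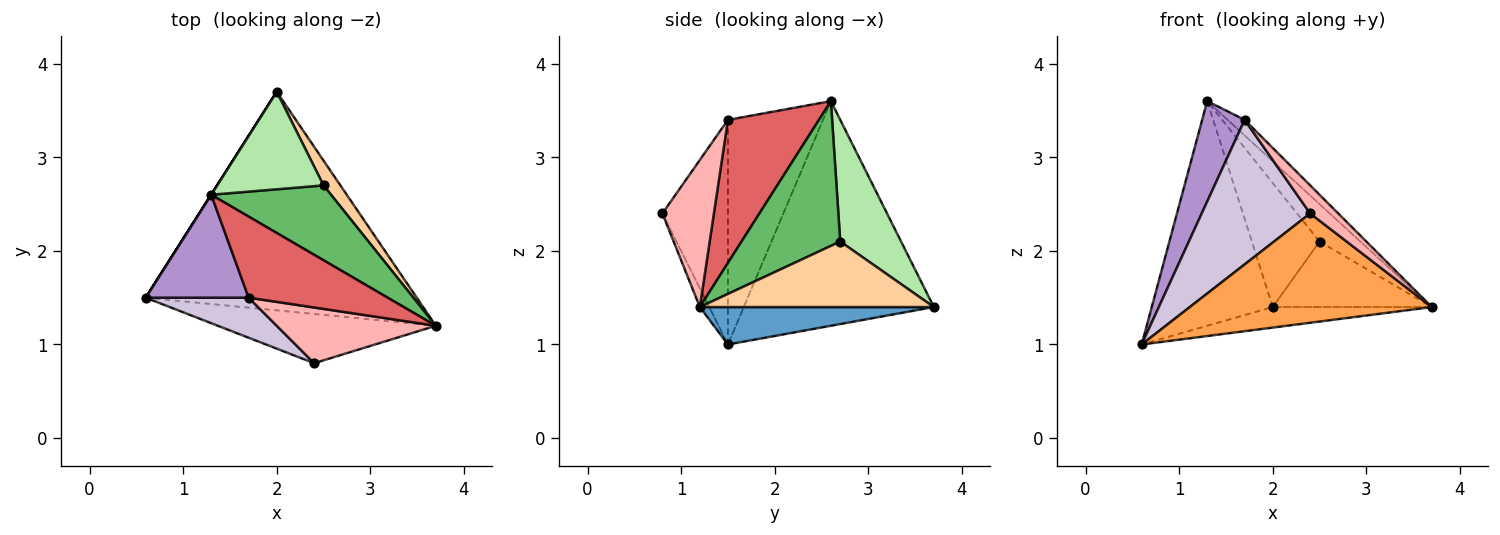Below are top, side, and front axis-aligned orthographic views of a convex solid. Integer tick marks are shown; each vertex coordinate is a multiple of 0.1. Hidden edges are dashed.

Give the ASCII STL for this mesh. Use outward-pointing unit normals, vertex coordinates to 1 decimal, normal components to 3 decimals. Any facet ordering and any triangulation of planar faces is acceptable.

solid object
 facet normal 0.136 0.093 -0.986
  outer loop
   vertex 2.0 3.7 1.4
   vertex 3.7 1.2 1.4
   vertex 0.6 1.5 1.0
  endloop
 endfacet
 facet normal -0.844 0.537 0.000
  outer loop
   vertex 1.3 2.6 3.6
   vertex 2.0 3.7 1.4
   vertex 0.6 1.5 1.0
  endloop
 endfacet
 facet normal -0.035 -0.911 -0.410
  outer loop
   vertex 2.4 0.8 2.4
   vertex 0.6 1.5 1.0
   vertex 3.7 1.2 1.4
  endloop
 endfacet
 facet normal 0.809 0.550 0.208
  outer loop
   vertex 2.5 2.7 2.1
   vertex 3.7 1.2 1.4
   vertex 2.0 3.7 1.4
  endloop
 endfacet
 facet normal 0.734 0.304 0.607
  outer loop
   vertex 2.5 2.7 2.1
   vertex 1.3 2.6 3.6
   vertex 3.7 1.2 1.4
  endloop
 endfacet
 facet normal 0.577 0.642 0.505
  outer loop
   vertex 2.5 2.7 2.1
   vertex 2.0 3.7 1.4
   vertex 1.3 2.6 3.6
  endloop
 endfacet
 facet normal 0.711 0.133 0.691
  outer loop
   vertex 1.7 1.5 3.4
   vertex 3.7 1.2 1.4
   vertex 1.3 2.6 3.6
  endloop
 endfacet
 facet normal 0.637 -0.347 0.689
  outer loop
   vertex 1.7 1.5 3.4
   vertex 2.4 0.8 2.4
   vertex 3.7 1.2 1.4
  endloop
 endfacet
 facet normal -0.842 -0.376 0.386
  outer loop
   vertex 1.7 1.5 3.4
   vertex 1.3 2.6 3.6
   vertex 0.6 1.5 1.0
  endloop
 endfacet
 facet normal -0.503 -0.833 0.231
  outer loop
   vertex 1.7 1.5 3.4
   vertex 0.6 1.5 1.0
   vertex 2.4 0.8 2.4
  endloop
 endfacet
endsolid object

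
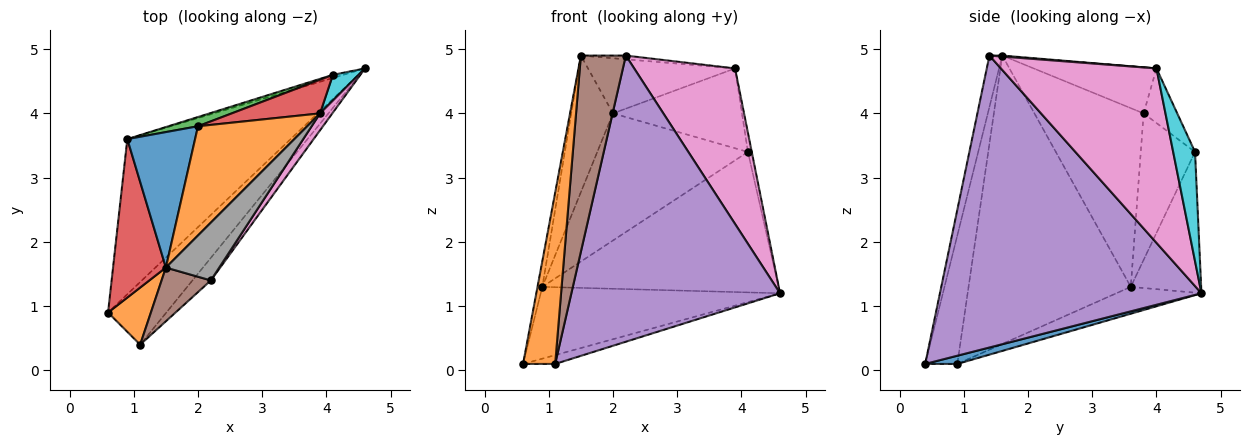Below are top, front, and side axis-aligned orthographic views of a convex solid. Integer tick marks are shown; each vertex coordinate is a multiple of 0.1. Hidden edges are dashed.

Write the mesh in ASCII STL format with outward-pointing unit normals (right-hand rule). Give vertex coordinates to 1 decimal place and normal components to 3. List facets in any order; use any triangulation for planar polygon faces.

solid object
 facet normal 0.138 0.138 -0.981
  outer loop
   vertex 1.1 0.4 0.1
   vertex 0.6 0.9 0.1
   vertex 4.6 4.7 1.2
  endloop
 endfacet
 facet normal -0.688 -0.688 0.229
  outer loop
   vertex 1.5 1.6 4.9
   vertex 0.6 0.9 0.1
   vertex 1.1 0.4 0.1
  endloop
 endfacet
 facet normal -0.148 0.415 -0.898
  outer loop
   vertex 0.9 3.6 1.3
   vertex 4.6 4.7 1.2
   vertex 0.6 0.9 0.1
  endloop
 endfacet
 facet normal -0.983 0.029 0.180
  outer loop
   vertex 0.9 3.6 1.3
   vertex 0.6 0.9 0.1
   vertex 1.5 1.6 4.9
  endloop
 endfacet
 facet normal 0.781 -0.623 -0.049
  outer loop
   vertex 2.2 1.4 4.9
   vertex 1.1 0.4 0.1
   vertex 4.6 4.7 1.2
  endloop
 endfacet
 facet normal -0.266 -0.930 0.255
  outer loop
   vertex 2.2 1.4 4.9
   vertex 1.5 1.6 4.9
   vertex 1.1 0.4 0.1
  endloop
 endfacet
 facet normal 0.838 -0.543 0.059
  outer loop
   vertex 3.9 4.0 4.7
   vertex 2.2 1.4 4.9
   vertex 4.6 4.7 1.2
  endloop
 endfacet
 facet normal 0.018 0.065 0.998
  outer loop
   vertex 3.9 4.0 4.7
   vertex 1.5 1.6 4.9
   vertex 2.2 1.4 4.9
  endloop
 endfacet
 facet normal -0.285 0.958 -0.021
  outer loop
   vertex 4.1 4.6 3.4
   vertex 4.6 4.7 1.2
   vertex 0.9 3.6 1.3
  endloop
 endfacet
 facet normal 0.959 0.169 0.226
  outer loop
   vertex 4.1 4.6 3.4
   vertex 3.9 4.0 4.7
   vertex 4.6 4.7 1.2
  endloop
 endfacet
 facet normal -0.880 0.337 0.334
  outer loop
   vertex 2.0 3.8 4.0
   vertex 0.9 3.6 1.3
   vertex 1.5 1.6 4.9
  endloop
 endfacet
 facet normal -0.352 0.422 0.835
  outer loop
   vertex 2.0 3.8 4.0
   vertex 1.5 1.6 4.9
   vertex 3.9 4.0 4.7
  endloop
 endfacet
 facet normal -0.338 0.939 0.068
  outer loop
   vertex 2.0 3.8 4.0
   vertex 4.1 4.6 3.4
   vertex 0.9 3.6 1.3
  endloop
 endfacet
 facet normal -0.233 0.896 0.378
  outer loop
   vertex 2.0 3.8 4.0
   vertex 3.9 4.0 4.7
   vertex 4.1 4.6 3.4
  endloop
 endfacet
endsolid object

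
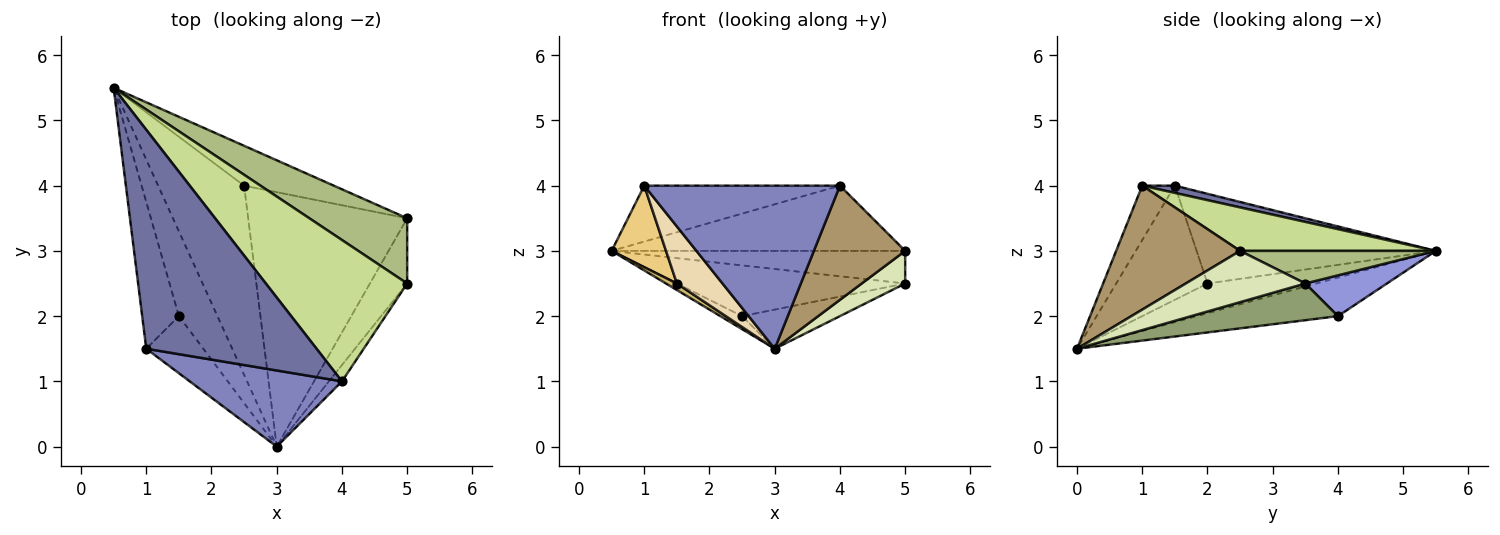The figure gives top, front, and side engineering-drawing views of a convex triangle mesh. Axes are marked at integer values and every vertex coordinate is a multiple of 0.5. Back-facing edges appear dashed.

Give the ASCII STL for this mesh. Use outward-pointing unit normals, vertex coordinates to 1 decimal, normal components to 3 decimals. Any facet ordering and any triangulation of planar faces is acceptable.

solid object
 facet normal 0.041 0.247 0.968
  outer loop
   vertex 1.0 1.5 4.0
   vertex 4.0 1.0 4.0
   vertex 0.5 5.5 3.0
  endloop
 endfacet
 facet normal -0.149 -0.896 0.418
  outer loop
   vertex 1.0 1.5 4.0
   vertex 3.0 0.0 1.5
   vertex 4.0 1.0 4.0
  endloop
 endfacet
 facet normal 0.270 0.757 -0.595
  outer loop
   vertex 2.5 4.0 2.0
   vertex 0.5 5.5 3.0
   vertex 5.0 3.5 2.5
  endloop
 endfacet
 facet normal -0.408 0.063 -0.911
  outer loop
   vertex 2.5 4.0 2.0
   vertex 3.0 0.0 1.5
   vertex 0.5 5.5 3.0
  endloop
 endfacet
 facet normal 0.222 0.148 -0.964
  outer loop
   vertex 2.5 4.0 2.0
   vertex 5.0 3.5 2.5
   vertex 3.0 0.0 1.5
  endloop
 endfacet
 facet normal 0.286 0.429 0.857
  outer loop
   vertex 5.0 2.5 3.0
   vertex 5.0 3.5 2.5
   vertex 0.5 5.5 3.0
  endloop
 endfacet
 facet normal 0.269 0.404 0.874
  outer loop
   vertex 5.0 2.5 3.0
   vertex 0.5 5.5 3.0
   vertex 4.0 1.0 4.0
  endloop
 endfacet
 facet normal 0.776 -0.282 -0.564
  outer loop
   vertex 5.0 2.5 3.0
   vertex 3.0 0.0 1.5
   vertex 5.0 3.5 2.5
  endloop
 endfacet
 facet normal 0.802 -0.591 -0.084
  outer loop
   vertex 5.0 2.5 3.0
   vertex 4.0 1.0 4.0
   vertex 3.0 0.0 1.5
  endloop
 endfacet
 facet normal -0.609 -0.061 -0.791
  outer loop
   vertex 1.5 2.0 2.5
   vertex 0.5 5.5 3.0
   vertex 3.0 0.0 1.5
  endloop
 endfacet
 facet normal -0.906 -0.206 -0.371
  outer loop
   vertex 1.5 2.0 2.5
   vertex 1.0 1.5 4.0
   vertex 0.5 5.5 3.0
  endloop
 endfacet
 facet normal -0.816 -0.408 -0.408
  outer loop
   vertex 1.5 2.0 2.5
   vertex 3.0 0.0 1.5
   vertex 1.0 1.5 4.0
  endloop
 endfacet
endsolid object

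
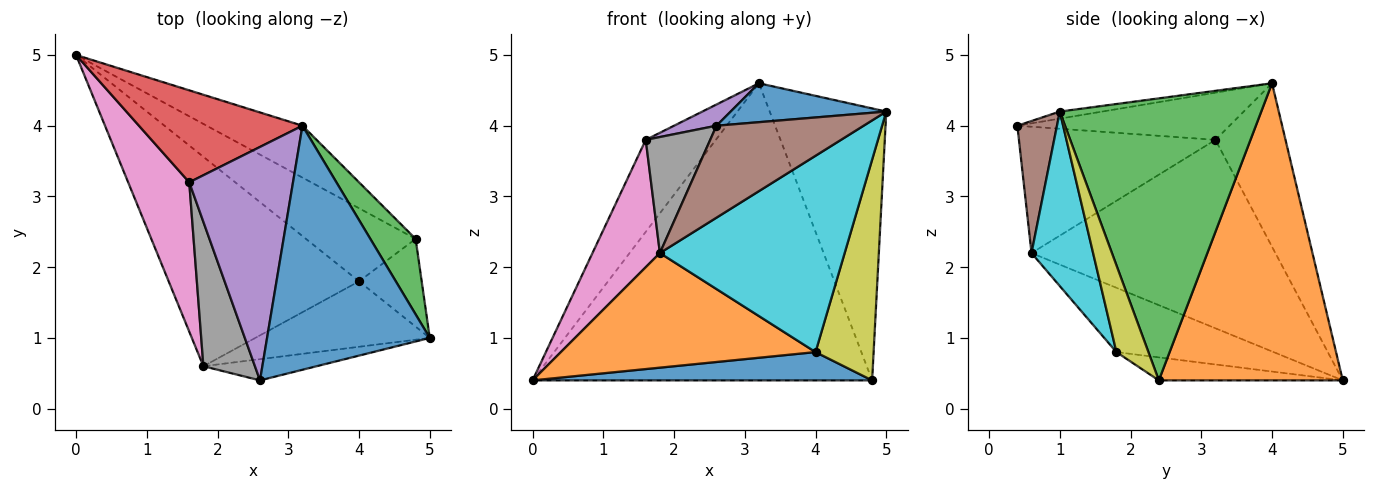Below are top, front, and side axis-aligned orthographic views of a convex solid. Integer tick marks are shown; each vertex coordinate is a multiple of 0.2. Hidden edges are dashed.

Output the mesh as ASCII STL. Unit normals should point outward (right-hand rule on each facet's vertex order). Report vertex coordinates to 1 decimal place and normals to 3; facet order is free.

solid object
 facet normal -0.043 -0.157 0.987
  outer loop
   vertex 3.2 4.0 4.6
   vertex 2.6 0.4 4.0
   vertex 5.0 1.0 4.2
  endloop
 endfacet
 facet normal 0.471 0.869 -0.152
  outer loop
   vertex 4.8 2.4 0.4
   vertex 0.0 5.0 0.4
   vertex 3.2 4.0 4.6
  endloop
 endfacet
 facet normal 0.857 0.496 0.138
  outer loop
   vertex 4.8 2.4 0.4
   vertex 3.2 4.0 4.6
   vertex 5.0 1.0 4.2
  endloop
 endfacet
 facet normal -0.577 0.577 0.577
  outer loop
   vertex 1.6 3.2 3.8
   vertex 3.2 4.0 4.6
   vertex 0.0 5.0 0.4
  endloop
 endfacet
 facet normal -0.412 -0.082 0.907
  outer loop
   vertex 1.6 3.2 3.8
   vertex 2.6 0.4 4.0
   vertex 3.2 4.0 4.6
  endloop
 endfacet
 facet normal 0.254 -0.942 -0.217
  outer loop
   vertex 1.8 0.6 2.2
   vertex 5.0 1.0 4.2
   vertex 2.6 0.4 4.0
  endloop
 endfacet
 facet normal -0.920 -0.254 0.298
  outer loop
   vertex 1.8 0.6 2.2
   vertex 1.6 3.2 3.8
   vertex 0.0 5.0 0.4
  endloop
 endfacet
 facet normal -0.886 -0.291 0.361
  outer loop
   vertex 1.8 0.6 2.2
   vertex 2.6 0.4 4.0
   vertex 1.6 3.2 3.8
  endloop
 endfacet
 facet normal 0.456 -0.827 -0.329
  outer loop
   vertex 4.0 1.8 0.8
   vertex 4.8 2.4 0.4
   vertex 5.0 1.0 4.2
  endloop
 endfacet
 facet normal 0.302 -0.905 -0.302
  outer loop
   vertex 4.0 1.8 0.8
   vertex 5.0 1.0 4.2
   vertex 1.8 0.6 2.2
  endloop
 endfacet
 facet normal -0.192 -0.354 -0.915
  outer loop
   vertex 4.0 1.8 0.8
   vertex 0.0 5.0 0.4
   vertex 4.8 2.4 0.4
  endloop
 endfacet
 facet normal -0.284 -0.460 -0.841
  outer loop
   vertex 4.0 1.8 0.8
   vertex 1.8 0.6 2.2
   vertex 0.0 5.0 0.4
  endloop
 endfacet
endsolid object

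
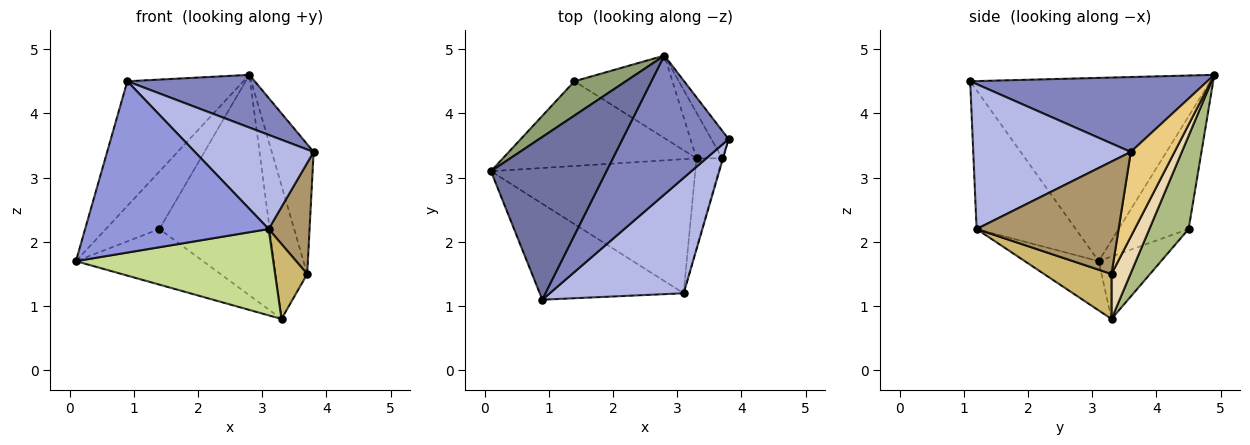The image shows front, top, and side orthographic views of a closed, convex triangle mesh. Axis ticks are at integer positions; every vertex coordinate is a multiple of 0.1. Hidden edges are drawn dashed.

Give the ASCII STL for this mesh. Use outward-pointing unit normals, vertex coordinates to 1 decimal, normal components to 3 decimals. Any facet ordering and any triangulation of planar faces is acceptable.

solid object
 facet normal -0.783 0.378 0.494
  outer loop
   vertex 2.8 4.9 4.6
   vertex 0.1 3.1 1.7
   vertex 0.9 1.1 4.5
  endloop
 endfacet
 facet normal 0.551 -0.296 0.780
  outer loop
   vertex 2.8 4.9 4.6
   vertex 0.9 1.1 4.5
   vertex 3.8 3.6 3.4
  endloop
 endfacet
 facet normal -0.426 -0.789 -0.442
  outer loop
   vertex 3.1 1.2 2.2
   vertex 0.9 1.1 4.5
   vertex 0.1 3.1 1.7
  endloop
 endfacet
 facet normal 0.643 -0.484 0.594
  outer loop
   vertex 3.1 1.2 2.2
   vertex 3.8 3.6 3.4
   vertex 0.9 1.1 4.5
  endloop
 endfacet
 facet normal -0.747 0.572 0.340
  outer loop
   vertex 1.4 4.5 2.2
   vertex 0.1 3.1 1.7
   vertex 2.8 4.9 4.6
  endloop
 endfacet
 facet normal 0.316 0.889 -0.333
  outer loop
   vertex 3.3 3.3 0.8
   vertex 1.4 4.5 2.2
   vertex 2.8 4.9 4.6
  endloop
 endfacet
 facet normal -0.199 -0.530 -0.824
  outer loop
   vertex 3.3 3.3 0.8
   vertex 3.1 1.2 2.2
   vertex 0.1 3.1 1.7
  endloop
 endfacet
 facet normal -0.260 0.530 -0.807
  outer loop
   vertex 3.3 3.3 0.8
   vertex 0.1 3.1 1.7
   vertex 1.4 4.5 2.2
  endloop
 endfacet
 facet normal 0.961 -0.277 -0.007
  outer loop
   vertex 3.7 3.3 1.5
   vertex 3.8 3.6 3.4
   vertex 3.1 1.2 2.2
  endloop
 endfacet
 facet normal 0.802 -0.382 -0.458
  outer loop
   vertex 3.7 3.3 1.5
   vertex 3.1 1.2 2.2
   vertex 3.3 3.3 0.8
  endloop
 endfacet
 facet normal 0.715 0.684 -0.146
  outer loop
   vertex 3.7 3.3 1.5
   vertex 2.8 4.9 4.6
   vertex 3.8 3.6 3.4
  endloop
 endfacet
 facet normal 0.493 0.823 -0.282
  outer loop
   vertex 3.7 3.3 1.5
   vertex 3.3 3.3 0.8
   vertex 2.8 4.9 4.6
  endloop
 endfacet
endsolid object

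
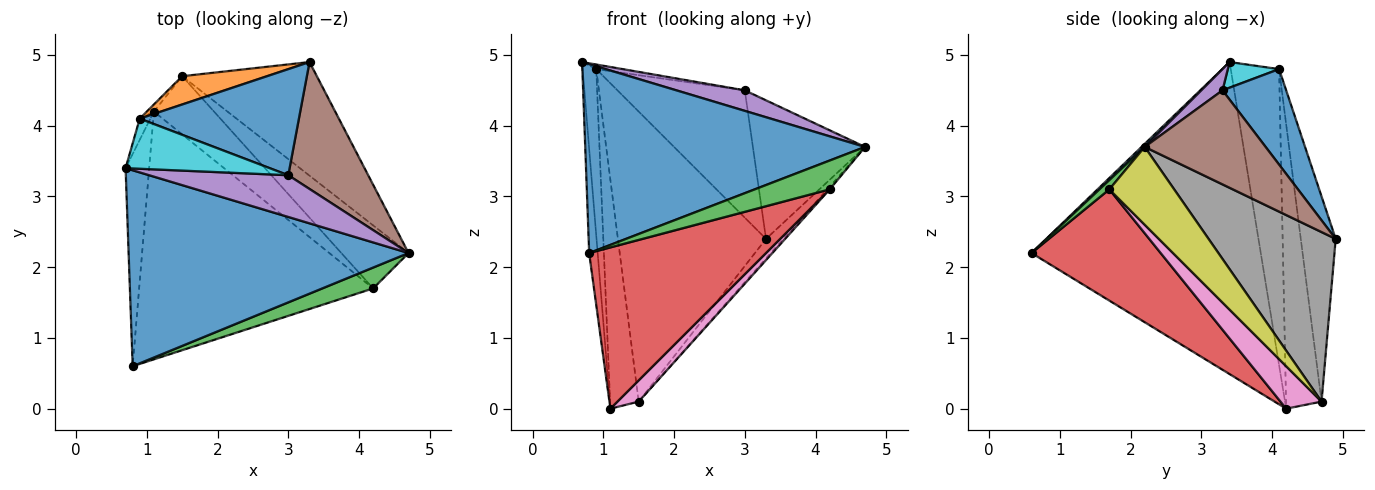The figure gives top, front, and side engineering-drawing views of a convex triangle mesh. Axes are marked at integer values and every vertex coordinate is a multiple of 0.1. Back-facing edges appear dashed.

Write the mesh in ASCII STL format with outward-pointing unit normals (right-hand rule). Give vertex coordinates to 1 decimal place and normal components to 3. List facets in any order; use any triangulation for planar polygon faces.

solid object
 facet normal 0.008 -0.694 0.720
  outer loop
   vertex 0.8 0.6 2.2
   vertex 4.7 2.2 3.7
   vertex 0.7 3.4 4.9
  endloop
 endfacet
 facet normal -0.996 0.037 -0.075
  outer loop
   vertex 1.1 4.2 0.0
   vertex 0.8 0.6 2.2
   vertex 0.7 3.4 4.9
  endloop
 endfacet
 facet normal 0.106 -0.806 0.583
  outer loop
   vertex 4.2 1.7 3.1
   vertex 4.7 2.2 3.7
   vertex 0.8 0.6 2.2
  endloop
 endfacet
 facet normal 0.370 -0.507 -0.779
  outer loop
   vertex 4.2 1.7 3.1
   vertex 0.8 0.6 2.2
   vertex 1.1 4.2 0.0
  endloop
 endfacet
 facet normal 0.136 -0.437 0.889
  outer loop
   vertex 3.0 3.3 4.5
   vertex 0.7 3.4 4.9
   vertex 4.7 2.2 3.7
  endloop
 endfacet
 facet normal 0.622 0.577 0.529
  outer loop
   vertex 3.0 3.3 4.5
   vertex 4.7 2.2 3.7
   vertex 3.3 4.9 2.4
  endloop
 endfacet
 facet normal 0.553 -0.286 -0.783
  outer loop
   vertex 1.5 4.7 0.1
   vertex 4.2 1.7 3.1
   vertex 1.1 4.2 0.0
  endloop
 endfacet
 facet normal 0.779 0.106 -0.619
  outer loop
   vertex 1.5 4.7 0.1
   vertex 3.3 4.9 2.4
   vertex 4.7 2.2 3.7
  endloop
 endfacet
 facet normal 0.757 0.028 -0.653
  outer loop
   vertex 1.5 4.7 0.1
   vertex 4.7 2.2 3.7
   vertex 4.2 1.7 3.1
  endloop
 endfacet
 facet normal 0.174 0.090 0.981
  outer loop
   vertex 0.9 4.1 4.8
   vertex 0.7 3.4 4.9
   vertex 3.0 3.3 4.5
  endloop
 endfacet
 facet normal 0.359 0.717 0.598
  outer loop
   vertex 0.9 4.1 4.8
   vertex 3.0 3.3 4.5
   vertex 3.3 4.9 2.4
  endloop
 endfacet
 facet normal -0.228 0.969 0.095
  outer loop
   vertex 0.9 4.1 4.8
   vertex 3.3 4.9 2.4
   vertex 1.5 4.7 0.1
  endloop
 endfacet
 facet normal -0.962 0.270 -0.034
  outer loop
   vertex 0.9 4.1 4.8
   vertex 1.1 4.2 0.0
   vertex 0.7 3.4 4.9
  endloop
 endfacet
 facet normal -0.779 0.627 -0.019
  outer loop
   vertex 0.9 4.1 4.8
   vertex 1.5 4.7 0.1
   vertex 1.1 4.2 0.0
  endloop
 endfacet
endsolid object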